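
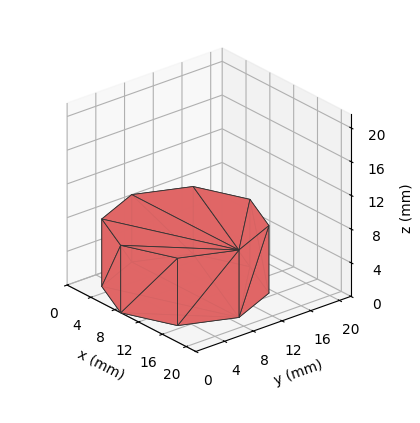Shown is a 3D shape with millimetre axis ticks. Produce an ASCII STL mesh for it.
Reading the render: the shape is a regular 8-sided prism (a cylinder approximated with 8 flat sides), circumscribed radius ≈ 9 mm, height ≈ 8 mm (dimensions read to the nearest mm from the axis ticks). For the STL, each face is triangulated and given an outward normal.

solid part
  facet normal 0.0000 0.0000 -1.0000
    outer loop
      vertex 9.00 18.00 0.00
      vertex 15.36 15.36 0.00
      vertex 18.00 9.00 0.00
    endloop
  endfacet
  facet normal 0.0000 0.0000 -1.0000
    outer loop
      vertex 2.64 15.36 0.00
      vertex 9.00 18.00 0.00
      vertex 18.00 9.00 0.00
    endloop
  endfacet
  facet normal 0.0000 0.0000 -1.0000
    outer loop
      vertex 0.00 9.00 0.00
      vertex 2.64 15.36 0.00
      vertex 18.00 9.00 0.00
    endloop
  endfacet
  facet normal 0.0000 0.0000 -1.0000
    outer loop
      vertex 2.64 2.64 0.00
      vertex 0.00 9.00 0.00
      vertex 18.00 9.00 0.00
    endloop
  endfacet
  facet normal 0.0000 0.0000 -1.0000
    outer loop
      vertex 9.00 0.00 0.00
      vertex 2.64 2.64 0.00
      vertex 18.00 9.00 0.00
    endloop
  endfacet
  facet normal 0.0000 0.0000 -1.0000
    outer loop
      vertex 15.36 2.64 0.00
      vertex 9.00 0.00 0.00
      vertex 18.00 9.00 0.00
    endloop
  endfacet
  facet normal 0.0000 0.0000 1.0000
    outer loop
      vertex 18.00 9.00 8.00
      vertex 15.36 15.36 8.00
      vertex 9.00 18.00 8.00
    endloop
  endfacet
  facet normal 0.0000 0.0000 1.0000
    outer loop
      vertex 18.00 9.00 8.00
      vertex 9.00 18.00 8.00
      vertex 2.64 15.36 8.00
    endloop
  endfacet
  facet normal 0.0000 0.0000 1.0000
    outer loop
      vertex 18.00 9.00 8.00
      vertex 2.64 15.36 8.00
      vertex 0.00 9.00 8.00
    endloop
  endfacet
  facet normal 0.0000 0.0000 1.0000
    outer loop
      vertex 18.00 9.00 8.00
      vertex 0.00 9.00 8.00
      vertex 2.64 2.64 8.00
    endloop
  endfacet
  facet normal 0.0000 0.0000 1.0000
    outer loop
      vertex 18.00 9.00 8.00
      vertex 2.64 2.64 8.00
      vertex 9.00 0.00 8.00
    endloop
  endfacet
  facet normal 0.0000 0.0000 1.0000
    outer loop
      vertex 18.00 9.00 8.00
      vertex 9.00 0.00 8.00
      vertex 15.36 2.64 8.00
    endloop
  endfacet
  facet normal 0.9236 0.3834 0.0000
    outer loop
      vertex 18.00 9.00 0.00
      vertex 15.36 15.36 0.00
      vertex 15.36 15.36 8.00
    endloop
  endfacet
  facet normal 0.9236 0.3834 0.0000
    outer loop
      vertex 18.00 9.00 0.00
      vertex 15.36 15.36 8.00
      vertex 18.00 9.00 8.00
    endloop
  endfacet
  facet normal 0.3834 0.9236 0.0000
    outer loop
      vertex 15.36 15.36 0.00
      vertex 9.00 18.00 0.00
      vertex 9.00 18.00 8.00
    endloop
  endfacet
  facet normal 0.3834 0.9236 0.0000
    outer loop
      vertex 15.36 15.36 0.00
      vertex 9.00 18.00 8.00
      vertex 15.36 15.36 8.00
    endloop
  endfacet
  facet normal -0.3834 0.9236 0.0000
    outer loop
      vertex 9.00 18.00 0.00
      vertex 2.64 15.36 0.00
      vertex 2.64 15.36 8.00
    endloop
  endfacet
  facet normal -0.3834 0.9236 0.0000
    outer loop
      vertex 9.00 18.00 0.00
      vertex 2.64 15.36 8.00
      vertex 9.00 18.00 8.00
    endloop
  endfacet
  facet normal -0.9236 0.3834 0.0000
    outer loop
      vertex 2.64 15.36 0.00
      vertex 0.00 9.00 0.00
      vertex 0.00 9.00 8.00
    endloop
  endfacet
  facet normal -0.9236 0.3834 0.0000
    outer loop
      vertex 2.64 15.36 0.00
      vertex 0.00 9.00 8.00
      vertex 2.64 15.36 8.00
    endloop
  endfacet
  facet normal -0.9236 -0.3834 0.0000
    outer loop
      vertex 0.00 9.00 0.00
      vertex 2.64 2.64 0.00
      vertex 2.64 2.64 8.00
    endloop
  endfacet
  facet normal -0.9236 -0.3834 0.0000
    outer loop
      vertex 0.00 9.00 0.00
      vertex 2.64 2.64 8.00
      vertex 0.00 9.00 8.00
    endloop
  endfacet
  facet normal -0.3834 -0.9236 0.0000
    outer loop
      vertex 2.64 2.64 0.00
      vertex 9.00 0.00 0.00
      vertex 9.00 0.00 8.00
    endloop
  endfacet
  facet normal -0.3834 -0.9236 0.0000
    outer loop
      vertex 2.64 2.64 0.00
      vertex 9.00 0.00 8.00
      vertex 2.64 2.64 8.00
    endloop
  endfacet
  facet normal 0.3834 -0.9236 0.0000
    outer loop
      vertex 9.00 0.00 0.00
      vertex 15.36 2.64 0.00
      vertex 15.36 2.64 8.00
    endloop
  endfacet
  facet normal 0.3834 -0.9236 0.0000
    outer loop
      vertex 9.00 0.00 0.00
      vertex 15.36 2.64 8.00
      vertex 9.00 0.00 8.00
    endloop
  endfacet
  facet normal 0.9236 -0.3834 0.0000
    outer loop
      vertex 15.36 2.64 0.00
      vertex 18.00 9.00 0.00
      vertex 18.00 9.00 8.00
    endloop
  endfacet
  facet normal 0.9236 -0.3834 0.0000
    outer loop
      vertex 15.36 2.64 0.00
      vertex 18.00 9.00 8.00
      vertex 15.36 2.64 8.00
    endloop
  endfacet
endsolid part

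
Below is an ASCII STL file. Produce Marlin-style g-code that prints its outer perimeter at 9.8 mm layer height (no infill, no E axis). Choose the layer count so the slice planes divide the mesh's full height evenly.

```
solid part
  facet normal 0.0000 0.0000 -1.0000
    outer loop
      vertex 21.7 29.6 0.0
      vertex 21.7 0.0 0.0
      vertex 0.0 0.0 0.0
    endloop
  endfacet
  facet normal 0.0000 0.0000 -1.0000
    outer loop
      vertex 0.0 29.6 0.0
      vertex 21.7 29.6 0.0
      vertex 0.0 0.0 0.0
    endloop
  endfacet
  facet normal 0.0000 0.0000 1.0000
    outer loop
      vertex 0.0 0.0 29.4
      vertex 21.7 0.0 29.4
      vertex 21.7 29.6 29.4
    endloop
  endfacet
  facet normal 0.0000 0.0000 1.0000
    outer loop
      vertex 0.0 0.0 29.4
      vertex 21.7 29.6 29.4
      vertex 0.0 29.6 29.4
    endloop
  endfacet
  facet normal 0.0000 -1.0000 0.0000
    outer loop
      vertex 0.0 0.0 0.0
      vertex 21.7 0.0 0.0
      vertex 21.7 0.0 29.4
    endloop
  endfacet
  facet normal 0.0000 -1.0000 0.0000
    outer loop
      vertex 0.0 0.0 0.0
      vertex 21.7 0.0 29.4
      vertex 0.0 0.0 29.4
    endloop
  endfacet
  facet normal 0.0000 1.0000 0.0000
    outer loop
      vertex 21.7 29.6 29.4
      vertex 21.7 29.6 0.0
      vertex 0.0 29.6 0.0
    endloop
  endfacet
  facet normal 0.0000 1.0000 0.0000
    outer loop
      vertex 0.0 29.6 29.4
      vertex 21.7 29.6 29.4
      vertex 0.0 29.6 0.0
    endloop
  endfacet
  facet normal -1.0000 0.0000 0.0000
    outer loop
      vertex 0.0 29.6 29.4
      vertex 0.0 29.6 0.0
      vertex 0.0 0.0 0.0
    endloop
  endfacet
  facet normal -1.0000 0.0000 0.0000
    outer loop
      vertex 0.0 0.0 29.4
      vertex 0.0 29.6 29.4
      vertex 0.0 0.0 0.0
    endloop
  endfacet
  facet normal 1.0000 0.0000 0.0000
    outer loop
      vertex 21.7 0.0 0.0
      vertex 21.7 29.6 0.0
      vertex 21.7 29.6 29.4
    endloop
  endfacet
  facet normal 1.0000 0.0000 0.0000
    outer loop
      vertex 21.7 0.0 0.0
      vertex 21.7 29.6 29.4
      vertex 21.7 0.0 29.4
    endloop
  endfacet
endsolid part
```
; perimeter-only toolpath
G21 ; units = mm
G90 ; absolute positioning
G28 ; home
; layer 1
G0 Z9.8
G0 X0.0 Y0.0
G1 X21.7 Y0.0
G1 X21.7 Y29.6
G1 X0.0 Y29.6
G1 X0.0 Y0.0
; layer 2
G0 Z19.6
G0 X0.0 Y0.0
G1 X21.7 Y0.0
G1 X21.7 Y29.6
G1 X0.0 Y29.6
G1 X0.0 Y0.0
; layer 3
G0 Z29.4
G0 X0.0 Y0.0
G1 X21.7 Y0.0
G1 X21.7 Y29.6
G1 X0.0 Y29.6
G1 X0.0 Y0.0
M2 ; end

The solid is a rectangular box, roughly 21.7 × 29.6 mm footprint and 29.4 mm tall. Slicing at Δz = 9.8 mm — 3 equal slices spanning the solid's height, so layer i sits at z = i·h/3 — gives 3 non-empty perimeters. Each is a 4-segment closed polygon; G0 lifts to the layer z and rapids to the start vertex, then G1 traces the edges.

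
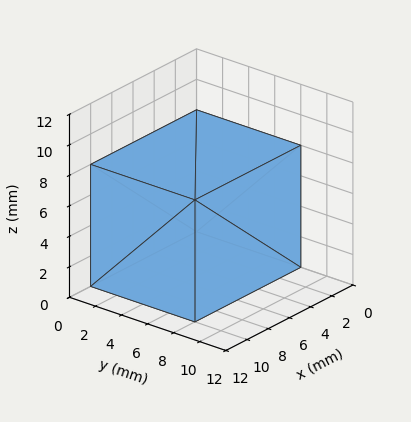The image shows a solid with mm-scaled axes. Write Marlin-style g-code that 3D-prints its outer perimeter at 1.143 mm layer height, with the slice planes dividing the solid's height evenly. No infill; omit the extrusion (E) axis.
Reading the render: the shape is a rectangular box, roughly 10 × 8 mm footprint and 8 mm tall (dimensions read to the nearest mm from the axis ticks). For the g-code, the solid's height is divided into equal slices at the stated Δz and each level perimeter traced with G1 moves after a G0 lift.

; perimeter-only toolpath
G21 ; units = mm
G90 ; absolute positioning
G28 ; home
; layer 1
G0 Z1.143
G0 X0.000 Y0.000
G1 X10.000 Y0.000
G1 X10.000 Y8.000
G1 X0.000 Y8.000
G1 X0.000 Y0.000
; layer 2
G0 Z2.286
G0 X0.000 Y0.000
G1 X10.000 Y0.000
G1 X10.000 Y8.000
G1 X0.000 Y8.000
G1 X0.000 Y0.000
; layer 3
G0 Z3.429
G0 X0.000 Y0.000
G1 X10.000 Y0.000
G1 X10.000 Y8.000
G1 X0.000 Y8.000
G1 X0.000 Y0.000
; layer 4
G0 Z4.571
G0 X0.000 Y0.000
G1 X10.000 Y0.000
G1 X10.000 Y8.000
G1 X0.000 Y8.000
G1 X0.000 Y0.000
; layer 5
G0 Z5.714
G0 X0.000 Y0.000
G1 X10.000 Y0.000
G1 X10.000 Y8.000
G1 X0.000 Y8.000
G1 X0.000 Y0.000
; layer 6
G0 Z6.857
G0 X0.000 Y0.000
G1 X10.000 Y0.000
G1 X10.000 Y8.000
G1 X0.000 Y8.000
G1 X0.000 Y0.000
; layer 7
G0 Z8.000
G0 X0.000 Y0.000
G1 X10.000 Y0.000
G1 X10.000 Y8.000
G1 X0.000 Y8.000
G1 X0.000 Y0.000
M2 ; end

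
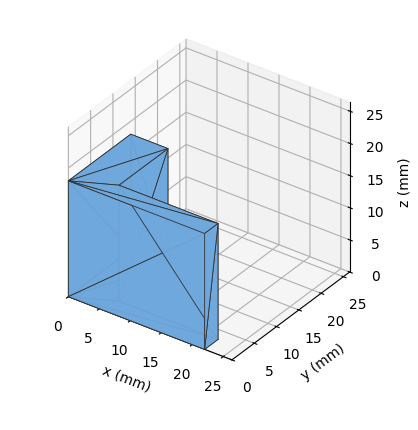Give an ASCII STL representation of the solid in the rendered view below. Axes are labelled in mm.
Reading the render: the shape is an L-shaped prism: outer 22 × 14 mm, arm thicknesses ≈ 3 mm (horizontal) and 6 mm (vertical), extruded 18 mm in z (dimensions read to the nearest mm from the axis ticks). For the STL, each face is triangulated and given an outward normal.

solid part
  facet normal 0.0000 0.0000 -1.0000
    outer loop
      vertex 22.000 3.000 0.000
      vertex 22.000 0.000 0.000
      vertex 0.000 0.000 0.000
    endloop
  endfacet
  facet normal 0.0000 0.0000 -1.0000
    outer loop
      vertex 6.000 3.000 0.000
      vertex 22.000 3.000 0.000
      vertex 0.000 0.000 0.000
    endloop
  endfacet
  facet normal 0.0000 0.0000 -1.0000
    outer loop
      vertex 6.000 14.000 0.000
      vertex 6.000 3.000 0.000
      vertex 0.000 0.000 0.000
    endloop
  endfacet
  facet normal 0.0000 0.0000 -1.0000
    outer loop
      vertex 0.000 14.000 0.000
      vertex 6.000 14.000 0.000
      vertex 0.000 0.000 0.000
    endloop
  endfacet
  facet normal 0.0000 0.0000 1.0000
    outer loop
      vertex 0.000 0.000 18.000
      vertex 22.000 0.000 18.000
      vertex 22.000 3.000 18.000
    endloop
  endfacet
  facet normal 0.0000 0.0000 1.0000
    outer loop
      vertex 0.000 0.000 18.000
      vertex 22.000 3.000 18.000
      vertex 6.000 3.000 18.000
    endloop
  endfacet
  facet normal 0.0000 0.0000 1.0000
    outer loop
      vertex 0.000 0.000 18.000
      vertex 6.000 3.000 18.000
      vertex 6.000 14.000 18.000
    endloop
  endfacet
  facet normal 0.0000 0.0000 1.0000
    outer loop
      vertex 0.000 0.000 18.000
      vertex 6.000 14.000 18.000
      vertex 0.000 14.000 18.000
    endloop
  endfacet
  facet normal 0.0000 -1.0000 0.0000
    outer loop
      vertex 0.000 0.000 0.000
      vertex 22.000 0.000 0.000
      vertex 22.000 0.000 18.000
    endloop
  endfacet
  facet normal 0.0000 -1.0000 0.0000
    outer loop
      vertex 0.000 0.000 0.000
      vertex 22.000 0.000 18.000
      vertex 0.000 0.000 18.000
    endloop
  endfacet
  facet normal 1.0000 0.0000 0.0000
    outer loop
      vertex 22.000 0.000 0.000
      vertex 22.000 3.000 0.000
      vertex 22.000 3.000 18.000
    endloop
  endfacet
  facet normal 1.0000 0.0000 0.0000
    outer loop
      vertex 22.000 0.000 0.000
      vertex 22.000 3.000 18.000
      vertex 22.000 0.000 18.000
    endloop
  endfacet
  facet normal 0.0000 1.0000 0.0000
    outer loop
      vertex 22.000 3.000 0.000
      vertex 6.000 3.000 0.000
      vertex 6.000 3.000 18.000
    endloop
  endfacet
  facet normal 0.0000 1.0000 0.0000
    outer loop
      vertex 22.000 3.000 0.000
      vertex 6.000 3.000 18.000
      vertex 22.000 3.000 18.000
    endloop
  endfacet
  facet normal 1.0000 0.0000 0.0000
    outer loop
      vertex 6.000 3.000 0.000
      vertex 6.000 14.000 0.000
      vertex 6.000 14.000 18.000
    endloop
  endfacet
  facet normal 1.0000 0.0000 0.0000
    outer loop
      vertex 6.000 3.000 0.000
      vertex 6.000 14.000 18.000
      vertex 6.000 3.000 18.000
    endloop
  endfacet
  facet normal 0.0000 1.0000 0.0000
    outer loop
      vertex 6.000 14.000 0.000
      vertex 0.000 14.000 0.000
      vertex 0.000 14.000 18.000
    endloop
  endfacet
  facet normal 0.0000 1.0000 0.0000
    outer loop
      vertex 6.000 14.000 0.000
      vertex 0.000 14.000 18.000
      vertex 6.000 14.000 18.000
    endloop
  endfacet
  facet normal -1.0000 0.0000 0.0000
    outer loop
      vertex 0.000 14.000 0.000
      vertex 0.000 0.000 0.000
      vertex 0.000 0.000 18.000
    endloop
  endfacet
  facet normal -1.0000 0.0000 0.0000
    outer loop
      vertex 0.000 14.000 0.000
      vertex 0.000 0.000 18.000
      vertex 0.000 14.000 18.000
    endloop
  endfacet
endsolid part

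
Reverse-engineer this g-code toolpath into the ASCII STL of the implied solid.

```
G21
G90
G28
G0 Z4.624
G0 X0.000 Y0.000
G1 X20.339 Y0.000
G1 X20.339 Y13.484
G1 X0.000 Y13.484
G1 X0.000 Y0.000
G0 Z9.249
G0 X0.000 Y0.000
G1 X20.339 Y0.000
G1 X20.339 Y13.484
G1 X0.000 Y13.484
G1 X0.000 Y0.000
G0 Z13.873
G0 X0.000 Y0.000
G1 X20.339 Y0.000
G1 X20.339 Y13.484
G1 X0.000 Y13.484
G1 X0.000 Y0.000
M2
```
solid part
  facet normal 0.0000 0.0000 -1.0000
    outer loop
      vertex 20.339 13.484 0.000
      vertex 20.339 0.000 0.000
      vertex 0.000 0.000 0.000
    endloop
  endfacet
  facet normal 0.0000 0.0000 -1.0000
    outer loop
      vertex 0.000 13.484 0.000
      vertex 20.339 13.484 0.000
      vertex 0.000 0.000 0.000
    endloop
  endfacet
  facet normal 0.0000 0.0000 1.0000
    outer loop
      vertex 0.000 0.000 13.873
      vertex 20.339 0.000 13.873
      vertex 20.339 13.484 13.873
    endloop
  endfacet
  facet normal 0.0000 0.0000 1.0000
    outer loop
      vertex 0.000 0.000 13.873
      vertex 20.339 13.484 13.873
      vertex 0.000 13.484 13.873
    endloop
  endfacet
  facet normal 0.0000 -1.0000 0.0000
    outer loop
      vertex 0.000 0.000 0.000
      vertex 20.339 0.000 0.000
      vertex 20.339 0.000 13.873
    endloop
  endfacet
  facet normal 0.0000 -1.0000 0.0000
    outer loop
      vertex 0.000 0.000 0.000
      vertex 20.339 0.000 13.873
      vertex 0.000 0.000 13.873
    endloop
  endfacet
  facet normal 0.0000 1.0000 0.0000
    outer loop
      vertex 20.339 13.484 13.873
      vertex 20.339 13.484 0.000
      vertex 0.000 13.484 0.000
    endloop
  endfacet
  facet normal 0.0000 1.0000 0.0000
    outer loop
      vertex 0.000 13.484 13.873
      vertex 20.339 13.484 13.873
      vertex 0.000 13.484 0.000
    endloop
  endfacet
  facet normal -1.0000 0.0000 0.0000
    outer loop
      vertex 0.000 13.484 13.873
      vertex 0.000 13.484 0.000
      vertex 0.000 0.000 0.000
    endloop
  endfacet
  facet normal -1.0000 0.0000 0.0000
    outer loop
      vertex 0.000 0.000 13.873
      vertex 0.000 13.484 13.873
      vertex 0.000 0.000 0.000
    endloop
  endfacet
  facet normal 1.0000 0.0000 0.0000
    outer loop
      vertex 20.339 0.000 0.000
      vertex 20.339 13.484 0.000
      vertex 20.339 13.484 13.873
    endloop
  endfacet
  facet normal 1.0000 0.0000 0.0000
    outer loop
      vertex 20.339 0.000 0.000
      vertex 20.339 13.484 13.873
      vertex 20.339 0.000 13.873
    endloop
  endfacet
endsolid part

The G0 Z moves step by Δz≈4.624 mm. Every layer's G1 loop is the same polygon, so the solid is a straight extrusion of it from z=0 to z≈13.9. Closing with flat bottom and top caps and triangulating gives 12 facets — a rectangular box, roughly 20.3 × 13.5 mm footprint and 13.9 mm tall.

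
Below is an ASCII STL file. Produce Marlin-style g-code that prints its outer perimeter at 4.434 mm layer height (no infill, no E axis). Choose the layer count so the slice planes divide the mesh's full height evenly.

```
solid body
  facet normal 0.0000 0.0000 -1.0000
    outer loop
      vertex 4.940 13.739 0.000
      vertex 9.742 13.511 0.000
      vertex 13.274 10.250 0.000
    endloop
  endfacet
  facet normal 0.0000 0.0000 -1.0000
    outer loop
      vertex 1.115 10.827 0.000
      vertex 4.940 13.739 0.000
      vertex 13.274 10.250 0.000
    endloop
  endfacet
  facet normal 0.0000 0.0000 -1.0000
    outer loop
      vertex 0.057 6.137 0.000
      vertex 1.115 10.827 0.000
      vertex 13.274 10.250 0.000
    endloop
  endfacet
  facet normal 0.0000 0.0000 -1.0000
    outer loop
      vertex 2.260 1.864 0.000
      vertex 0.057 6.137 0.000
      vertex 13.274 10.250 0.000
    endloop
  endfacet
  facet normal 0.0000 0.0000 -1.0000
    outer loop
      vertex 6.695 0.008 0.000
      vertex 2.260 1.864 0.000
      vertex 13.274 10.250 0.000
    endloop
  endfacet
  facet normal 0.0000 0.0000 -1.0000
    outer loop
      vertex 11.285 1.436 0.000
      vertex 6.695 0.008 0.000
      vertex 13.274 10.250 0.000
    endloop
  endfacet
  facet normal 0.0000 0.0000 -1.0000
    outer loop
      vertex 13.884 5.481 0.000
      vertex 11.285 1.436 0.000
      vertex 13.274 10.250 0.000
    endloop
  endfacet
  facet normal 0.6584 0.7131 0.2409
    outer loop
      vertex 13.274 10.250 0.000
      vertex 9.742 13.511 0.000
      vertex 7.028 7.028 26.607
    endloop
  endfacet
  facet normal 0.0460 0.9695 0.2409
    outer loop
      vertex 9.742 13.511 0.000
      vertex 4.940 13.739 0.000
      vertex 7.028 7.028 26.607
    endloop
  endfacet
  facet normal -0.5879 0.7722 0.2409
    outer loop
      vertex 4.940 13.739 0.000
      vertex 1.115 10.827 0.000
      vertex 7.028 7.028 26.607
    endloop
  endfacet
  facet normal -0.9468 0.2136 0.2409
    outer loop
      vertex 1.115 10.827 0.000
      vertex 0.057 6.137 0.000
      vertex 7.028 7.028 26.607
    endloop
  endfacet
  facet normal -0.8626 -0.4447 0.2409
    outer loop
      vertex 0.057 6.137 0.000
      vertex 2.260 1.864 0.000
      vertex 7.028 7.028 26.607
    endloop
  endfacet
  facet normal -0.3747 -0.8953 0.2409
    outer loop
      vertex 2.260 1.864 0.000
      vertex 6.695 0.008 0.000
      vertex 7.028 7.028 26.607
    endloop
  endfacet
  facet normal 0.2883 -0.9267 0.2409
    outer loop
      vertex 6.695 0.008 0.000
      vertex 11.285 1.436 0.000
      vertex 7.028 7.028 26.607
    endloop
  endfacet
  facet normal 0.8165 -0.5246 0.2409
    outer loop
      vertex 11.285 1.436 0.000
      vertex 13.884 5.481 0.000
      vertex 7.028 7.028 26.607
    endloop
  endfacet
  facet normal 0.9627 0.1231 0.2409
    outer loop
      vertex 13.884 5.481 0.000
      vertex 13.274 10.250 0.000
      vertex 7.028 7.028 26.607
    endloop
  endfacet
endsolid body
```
; perimeter-only toolpath
G21 ; units = mm
G90 ; absolute positioning
G28 ; home
; layer 1
G0 Z4.434
G0 X12.233 Y9.713
G1 X9.290 Y12.431
G1 X5.288 Y12.621
G1 X2.100 Y10.194
G1 X1.219 Y6.285
G1 X3.055 Y2.725
G1 X6.751 Y1.178
G1 X10.575 Y2.368
G1 X12.741 Y5.739
G1 X12.233 Y9.713
; layer 2
G0 Z8.869
G0 X11.192 Y9.176
G1 X8.837 Y11.350
G1 X5.636 Y11.502
G1 X3.086 Y9.561
G1 X2.381 Y6.434
G1 X3.849 Y3.585
G1 X6.806 Y2.348
G1 X9.866 Y3.300
G1 X11.599 Y5.997
G1 X11.192 Y9.176
; layer 3
G0 Z13.303
G0 X10.151 Y8.639
G1 X8.385 Y10.269
G1 X5.984 Y10.383
G1 X4.071 Y8.928
G1 X3.542 Y6.582
G1 X4.644 Y4.446
G1 X6.861 Y3.518
G1 X9.156 Y4.232
G1 X10.456 Y6.255
G1 X10.151 Y8.639
; layer 4
G0 Z17.738
G0 X9.110 Y8.102
G1 X7.933 Y9.189
G1 X6.332 Y9.265
G1 X5.057 Y8.294
G1 X4.704 Y6.731
G1 X5.439 Y5.307
G1 X6.917 Y4.688
G1 X8.447 Y5.164
G1 X9.313 Y6.512
G1 X9.110 Y8.102
; layer 5
G0 Z22.172
G0 X8.069 Y7.565
G1 X7.480 Y8.108
G1 X6.680 Y8.146
G1 X6.042 Y7.661
G1 X5.866 Y6.879
G1 X6.233 Y6.167
G1 X6.973 Y5.858
G1 X7.737 Y6.096
G1 X8.171 Y6.770
G1 X8.069 Y7.565
M2 ; end

The solid is a regular 9-sided pyramid, base circumscribed radius ≈ 7.03 mm, apex at z ≈ 26.6 mm. Slicing at Δz = 4.434 mm — 6 equal slices spanning the solid's height, so layer i sits at z = i·h/6 — gives 5 non-empty perimeters. Each is a 9-segment closed polygon; G0 lifts to the layer z and rapids to the start vertex, then G1 traces the edges. The cross-section shrinks linearly with z (the slice at the apex is degenerate and omitted).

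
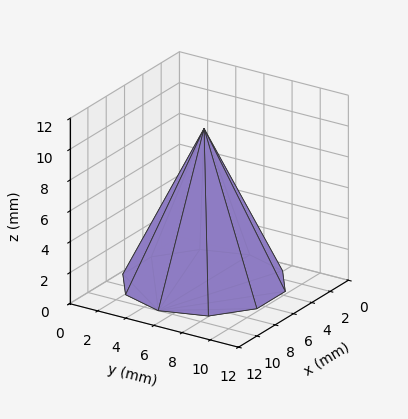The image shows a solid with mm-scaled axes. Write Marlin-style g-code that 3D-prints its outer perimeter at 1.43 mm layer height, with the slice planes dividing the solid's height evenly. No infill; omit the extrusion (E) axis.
Reading the render: the shape is a regular 10-sided pyramid, base circumscribed radius ≈ 5 mm, apex at z ≈ 10 mm (dimensions read to the nearest mm from the axis ticks). For the g-code, the solid's height is divided into equal slices at the stated Δz and each level perimeter traced with G1 moves after a G0 lift.

; perimeter-only toolpath
G21 ; units = mm
G90 ; absolute positioning
G28 ; home
; layer 1
G0 Z1.43
G0 X9.29 Y5.00
G1 X8.47 Y7.52
G1 X6.33 Y9.08
G1 X3.67 Y9.08
G1 X1.53 Y7.52
G1 X0.71 Y5.00
G1 X1.53 Y2.48
G1 X3.67 Y0.92
G1 X6.33 Y0.92
G1 X8.47 Y2.48
G1 X9.29 Y5.00
; layer 2
G0 Z2.86
G0 X8.57 Y5.00
G1 X7.89 Y7.10
G1 X6.11 Y8.40
G1 X3.89 Y8.40
G1 X2.11 Y7.10
G1 X1.43 Y5.00
G1 X2.11 Y2.90
G1 X3.89 Y1.60
G1 X6.11 Y1.60
G1 X7.89 Y2.90
G1 X8.57 Y5.00
; layer 3
G0 Z4.29
G0 X7.86 Y5.00
G1 X7.31 Y6.68
G1 X5.89 Y7.72
G1 X4.11 Y7.72
G1 X2.69 Y6.68
G1 X2.14 Y5.00
G1 X2.69 Y3.32
G1 X4.11 Y2.28
G1 X5.89 Y2.28
G1 X7.31 Y3.32
G1 X7.86 Y5.00
; layer 4
G0 Z5.71
G0 X7.14 Y5.00
G1 X6.74 Y6.26
G1 X5.66 Y7.04
G1 X4.34 Y7.04
G1 X3.26 Y6.26
G1 X2.86 Y5.00
G1 X3.26 Y3.74
G1 X4.34 Y2.96
G1 X5.66 Y2.96
G1 X6.74 Y3.74
G1 X7.14 Y5.00
; layer 5
G0 Z7.14
G0 X6.43 Y5.00
G1 X6.16 Y5.84
G1 X5.44 Y6.36
G1 X4.56 Y6.36
G1 X3.84 Y5.84
G1 X3.57 Y5.00
G1 X3.84 Y4.16
G1 X4.56 Y3.64
G1 X5.44 Y3.64
G1 X6.16 Y4.16
G1 X6.43 Y5.00
; layer 6
G0 Z8.57
G0 X5.71 Y5.00
G1 X5.58 Y5.42
G1 X5.22 Y5.68
G1 X4.78 Y5.68
G1 X4.42 Y5.42
G1 X4.29 Y5.00
G1 X4.42 Y4.58
G1 X4.78 Y4.32
G1 X5.22 Y4.32
G1 X5.58 Y4.58
G1 X5.71 Y5.00
M2 ; end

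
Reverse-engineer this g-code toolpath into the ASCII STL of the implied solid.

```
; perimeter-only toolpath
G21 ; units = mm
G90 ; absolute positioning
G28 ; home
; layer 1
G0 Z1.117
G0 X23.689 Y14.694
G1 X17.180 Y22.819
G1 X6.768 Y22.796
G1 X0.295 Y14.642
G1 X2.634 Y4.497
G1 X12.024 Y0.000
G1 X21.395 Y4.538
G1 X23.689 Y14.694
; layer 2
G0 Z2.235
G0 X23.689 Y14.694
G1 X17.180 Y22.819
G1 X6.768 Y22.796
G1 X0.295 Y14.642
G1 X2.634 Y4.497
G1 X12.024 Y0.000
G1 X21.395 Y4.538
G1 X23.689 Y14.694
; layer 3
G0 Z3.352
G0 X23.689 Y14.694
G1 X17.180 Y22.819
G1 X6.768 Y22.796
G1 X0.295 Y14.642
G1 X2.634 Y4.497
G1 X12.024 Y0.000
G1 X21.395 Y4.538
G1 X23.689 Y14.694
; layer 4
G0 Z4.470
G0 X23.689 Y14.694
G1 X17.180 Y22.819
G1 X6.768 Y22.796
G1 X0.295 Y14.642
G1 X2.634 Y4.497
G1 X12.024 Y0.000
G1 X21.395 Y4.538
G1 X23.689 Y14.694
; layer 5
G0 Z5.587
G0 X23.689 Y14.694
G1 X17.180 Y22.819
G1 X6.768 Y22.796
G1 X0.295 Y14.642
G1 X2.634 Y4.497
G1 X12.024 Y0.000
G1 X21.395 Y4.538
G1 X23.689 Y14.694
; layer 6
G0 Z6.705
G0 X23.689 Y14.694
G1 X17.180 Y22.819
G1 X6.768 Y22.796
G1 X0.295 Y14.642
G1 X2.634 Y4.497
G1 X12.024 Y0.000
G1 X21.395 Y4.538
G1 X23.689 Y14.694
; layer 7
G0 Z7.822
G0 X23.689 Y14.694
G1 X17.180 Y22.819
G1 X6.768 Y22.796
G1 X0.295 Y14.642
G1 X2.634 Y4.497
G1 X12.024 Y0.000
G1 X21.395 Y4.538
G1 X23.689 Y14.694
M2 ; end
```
solid part
  facet normal 0.0000 0.0000 -1.0000
    outer loop
      vertex 6.768 22.796 0.000
      vertex 17.180 22.819 0.000
      vertex 23.689 14.694 0.000
    endloop
  endfacet
  facet normal 0.0000 0.0000 -1.0000
    outer loop
      vertex 0.295 14.642 0.000
      vertex 6.768 22.796 0.000
      vertex 23.689 14.694 0.000
    endloop
  endfacet
  facet normal 0.0000 0.0000 -1.0000
    outer loop
      vertex 2.634 4.497 0.000
      vertex 0.295 14.642 0.000
      vertex 23.689 14.694 0.000
    endloop
  endfacet
  facet normal 0.0000 0.0000 -1.0000
    outer loop
      vertex 12.024 0.000 0.000
      vertex 2.634 4.497 0.000
      vertex 23.689 14.694 0.000
    endloop
  endfacet
  facet normal 0.0000 0.0000 -1.0000
    outer loop
      vertex 21.395 4.538 0.000
      vertex 12.024 0.000 0.000
      vertex 23.689 14.694 0.000
    endloop
  endfacet
  facet normal 0.0000 0.0000 1.0000
    outer loop
      vertex 23.689 14.694 7.822
      vertex 17.180 22.819 7.822
      vertex 6.768 22.796 7.822
    endloop
  endfacet
  facet normal 0.0000 0.0000 1.0000
    outer loop
      vertex 23.689 14.694 7.822
      vertex 6.768 22.796 7.822
      vertex 0.295 14.642 7.822
    endloop
  endfacet
  facet normal 0.0000 0.0000 1.0000
    outer loop
      vertex 23.689 14.694 7.822
      vertex 0.295 14.642 7.822
      vertex 2.634 4.497 7.822
    endloop
  endfacet
  facet normal 0.0000 0.0000 1.0000
    outer loop
      vertex 23.689 14.694 7.822
      vertex 2.634 4.497 7.822
      vertex 12.024 0.000 7.822
    endloop
  endfacet
  facet normal 0.0000 0.0000 1.0000
    outer loop
      vertex 23.689 14.694 7.822
      vertex 12.024 0.000 7.822
      vertex 21.395 4.538 7.822
    endloop
  endfacet
  facet normal 0.7804 0.6252 0.0000
    outer loop
      vertex 23.689 14.694 0.000
      vertex 17.180 22.819 0.000
      vertex 17.180 22.819 7.822
    endloop
  endfacet
  facet normal 0.7804 0.6252 0.0000
    outer loop
      vertex 23.689 14.694 0.000
      vertex 17.180 22.819 7.822
      vertex 23.689 14.694 7.822
    endloop
  endfacet
  facet normal -0.0022 1.0000 0.0000
    outer loop
      vertex 17.180 22.819 0.000
      vertex 6.768 22.796 0.000
      vertex 6.768 22.796 7.822
    endloop
  endfacet
  facet normal -0.0022 1.0000 0.0000
    outer loop
      vertex 17.180 22.819 0.000
      vertex 6.768 22.796 7.822
      vertex 17.180 22.819 7.822
    endloop
  endfacet
  facet normal -0.7832 0.6218 0.0000
    outer loop
      vertex 6.768 22.796 0.000
      vertex 0.295 14.642 0.000
      vertex 0.295 14.642 7.822
    endloop
  endfacet
  facet normal -0.7832 0.6218 0.0000
    outer loop
      vertex 6.768 22.796 0.000
      vertex 0.295 14.642 7.822
      vertex 6.768 22.796 7.822
    endloop
  endfacet
  facet normal -0.9744 -0.2247 0.0000
    outer loop
      vertex 0.295 14.642 0.000
      vertex 2.634 4.497 0.000
      vertex 2.634 4.497 7.822
    endloop
  endfacet
  facet normal -0.9744 -0.2247 0.0000
    outer loop
      vertex 0.295 14.642 0.000
      vertex 2.634 4.497 7.822
      vertex 0.295 14.642 7.822
    endloop
  endfacet
  facet normal -0.4319 -0.9019 0.0000
    outer loop
      vertex 2.634 4.497 0.000
      vertex 12.024 0.000 0.000
      vertex 12.024 0.000 7.822
    endloop
  endfacet
  facet normal -0.4319 -0.9019 0.0000
    outer loop
      vertex 2.634 4.497 0.000
      vertex 12.024 0.000 7.822
      vertex 2.634 4.497 7.822
    endloop
  endfacet
  facet normal 0.4358 -0.9000 0.0000
    outer loop
      vertex 12.024 0.000 0.000
      vertex 21.395 4.538 0.000
      vertex 21.395 4.538 7.822
    endloop
  endfacet
  facet normal 0.4358 -0.9000 0.0000
    outer loop
      vertex 12.024 0.000 0.000
      vertex 21.395 4.538 7.822
      vertex 12.024 0.000 7.822
    endloop
  endfacet
  facet normal 0.9754 -0.2203 0.0000
    outer loop
      vertex 21.395 4.538 0.000
      vertex 23.689 14.694 0.000
      vertex 23.689 14.694 7.822
    endloop
  endfacet
  facet normal 0.9754 -0.2203 0.0000
    outer loop
      vertex 21.395 4.538 0.000
      vertex 23.689 14.694 7.822
      vertex 21.395 4.538 7.822
    endloop
  endfacet
endsolid part

The G0 Z moves step by Δz≈1.117 mm. Every layer's G1 loop is the same polygon, so the solid is a straight extrusion of it from z=0 to z≈7.82. Closing with flat bottom and top caps and triangulating gives 24 facets — a regular 7-sided prism (a cylinder approximated with 7 flat sides), circumscribed radius ≈ 12 mm, height ≈ 7.82 mm.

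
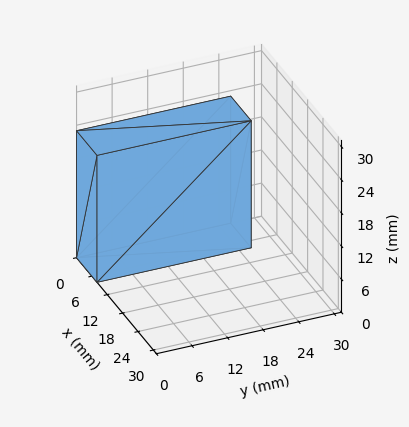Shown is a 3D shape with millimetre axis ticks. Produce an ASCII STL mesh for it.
Reading the render: the shape is a rectangular box, roughly 8 × 26 mm footprint and 23 mm tall (dimensions read to the nearest mm from the axis ticks). For the STL, each face is triangulated and given an outward normal.

solid part
  facet normal 0.0000 0.0000 -1.0000
    outer loop
      vertex 8.000 26.000 0.000
      vertex 8.000 0.000 0.000
      vertex 0.000 0.000 0.000
    endloop
  endfacet
  facet normal 0.0000 0.0000 -1.0000
    outer loop
      vertex 0.000 26.000 0.000
      vertex 8.000 26.000 0.000
      vertex 0.000 0.000 0.000
    endloop
  endfacet
  facet normal 0.0000 0.0000 1.0000
    outer loop
      vertex 0.000 0.000 23.000
      vertex 8.000 0.000 23.000
      vertex 8.000 26.000 23.000
    endloop
  endfacet
  facet normal 0.0000 0.0000 1.0000
    outer loop
      vertex 0.000 0.000 23.000
      vertex 8.000 26.000 23.000
      vertex 0.000 26.000 23.000
    endloop
  endfacet
  facet normal 0.0000 -1.0000 0.0000
    outer loop
      vertex 0.000 0.000 0.000
      vertex 8.000 0.000 0.000
      vertex 8.000 0.000 23.000
    endloop
  endfacet
  facet normal 0.0000 -1.0000 0.0000
    outer loop
      vertex 0.000 0.000 0.000
      vertex 8.000 0.000 23.000
      vertex 0.000 0.000 23.000
    endloop
  endfacet
  facet normal 0.0000 1.0000 0.0000
    outer loop
      vertex 8.000 26.000 23.000
      vertex 8.000 26.000 0.000
      vertex 0.000 26.000 0.000
    endloop
  endfacet
  facet normal 0.0000 1.0000 0.0000
    outer loop
      vertex 0.000 26.000 23.000
      vertex 8.000 26.000 23.000
      vertex 0.000 26.000 0.000
    endloop
  endfacet
  facet normal -1.0000 0.0000 0.0000
    outer loop
      vertex 0.000 26.000 23.000
      vertex 0.000 26.000 0.000
      vertex 0.000 0.000 0.000
    endloop
  endfacet
  facet normal -1.0000 0.0000 0.0000
    outer loop
      vertex 0.000 0.000 23.000
      vertex 0.000 26.000 23.000
      vertex 0.000 0.000 0.000
    endloop
  endfacet
  facet normal 1.0000 0.0000 0.0000
    outer loop
      vertex 8.000 0.000 0.000
      vertex 8.000 26.000 0.000
      vertex 8.000 26.000 23.000
    endloop
  endfacet
  facet normal 1.0000 0.0000 0.0000
    outer loop
      vertex 8.000 0.000 0.000
      vertex 8.000 26.000 23.000
      vertex 8.000 0.000 23.000
    endloop
  endfacet
endsolid part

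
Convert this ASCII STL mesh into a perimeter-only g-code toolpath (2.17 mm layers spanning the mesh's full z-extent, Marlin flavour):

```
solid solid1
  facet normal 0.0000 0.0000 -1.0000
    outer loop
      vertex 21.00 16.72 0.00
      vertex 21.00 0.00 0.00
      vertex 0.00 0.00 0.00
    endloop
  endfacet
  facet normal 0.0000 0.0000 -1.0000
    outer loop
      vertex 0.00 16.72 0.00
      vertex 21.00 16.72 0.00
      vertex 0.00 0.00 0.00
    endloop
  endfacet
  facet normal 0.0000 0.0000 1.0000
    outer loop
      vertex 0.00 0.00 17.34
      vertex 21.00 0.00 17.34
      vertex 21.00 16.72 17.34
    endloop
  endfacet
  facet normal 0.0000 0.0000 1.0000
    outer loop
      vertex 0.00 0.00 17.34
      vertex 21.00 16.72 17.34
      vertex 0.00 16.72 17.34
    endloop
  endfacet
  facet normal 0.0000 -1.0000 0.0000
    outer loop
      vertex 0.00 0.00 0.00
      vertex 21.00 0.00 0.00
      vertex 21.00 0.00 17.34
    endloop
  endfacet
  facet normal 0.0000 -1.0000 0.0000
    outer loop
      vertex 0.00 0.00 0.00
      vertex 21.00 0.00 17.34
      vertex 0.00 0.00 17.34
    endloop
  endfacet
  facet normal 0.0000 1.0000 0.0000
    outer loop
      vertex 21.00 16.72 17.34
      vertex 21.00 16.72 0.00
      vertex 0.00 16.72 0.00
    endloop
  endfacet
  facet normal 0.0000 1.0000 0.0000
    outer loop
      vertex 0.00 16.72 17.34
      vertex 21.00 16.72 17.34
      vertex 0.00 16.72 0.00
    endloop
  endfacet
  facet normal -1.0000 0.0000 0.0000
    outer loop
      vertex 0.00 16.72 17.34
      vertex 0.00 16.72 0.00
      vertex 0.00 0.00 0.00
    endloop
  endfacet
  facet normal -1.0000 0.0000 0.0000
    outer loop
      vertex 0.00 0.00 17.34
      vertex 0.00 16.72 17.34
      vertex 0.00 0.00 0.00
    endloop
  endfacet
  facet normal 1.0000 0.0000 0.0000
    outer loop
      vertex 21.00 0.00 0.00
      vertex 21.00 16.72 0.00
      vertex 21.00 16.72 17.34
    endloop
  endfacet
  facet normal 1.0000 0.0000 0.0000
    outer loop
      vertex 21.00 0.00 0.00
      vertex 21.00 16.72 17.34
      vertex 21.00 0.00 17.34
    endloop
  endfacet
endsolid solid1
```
; perimeter-only toolpath
G21 ; units = mm
G90 ; absolute positioning
G28 ; home
; layer 1
G0 Z2.17
G0 X0.00 Y0.00
G1 X21.00 Y0.00
G1 X21.00 Y16.72
G1 X0.00 Y16.72
G1 X0.00 Y0.00
; layer 2
G0 Z4.33
G0 X0.00 Y0.00
G1 X21.00 Y0.00
G1 X21.00 Y16.72
G1 X0.00 Y16.72
G1 X0.00 Y0.00
; layer 3
G0 Z6.50
G0 X0.00 Y0.00
G1 X21.00 Y0.00
G1 X21.00 Y16.72
G1 X0.00 Y16.72
G1 X0.00 Y0.00
; layer 4
G0 Z8.67
G0 X0.00 Y0.00
G1 X21.00 Y0.00
G1 X21.00 Y16.72
G1 X0.00 Y16.72
G1 X0.00 Y0.00
; layer 5
G0 Z10.84
G0 X0.00 Y0.00
G1 X21.00 Y0.00
G1 X21.00 Y16.72
G1 X0.00 Y16.72
G1 X0.00 Y0.00
; layer 6
G0 Z13.00
G0 X0.00 Y0.00
G1 X21.00 Y0.00
G1 X21.00 Y16.72
G1 X0.00 Y16.72
G1 X0.00 Y0.00
; layer 7
G0 Z15.17
G0 X0.00 Y0.00
G1 X21.00 Y0.00
G1 X21.00 Y16.72
G1 X0.00 Y16.72
G1 X0.00 Y0.00
; layer 8
G0 Z17.34
G0 X0.00 Y0.00
G1 X21.00 Y0.00
G1 X21.00 Y16.72
G1 X0.00 Y16.72
G1 X0.00 Y0.00
M2 ; end

The solid is a rectangular box, roughly 21 × 16.7 mm footprint and 17.3 mm tall. Slicing at Δz = 2.17 mm — 8 equal slices spanning the solid's height, so layer i sits at z = i·h/8 — gives 8 non-empty perimeters. Each is a 4-segment closed polygon; G0 lifts to the layer z and rapids to the start vertex, then G1 traces the edges.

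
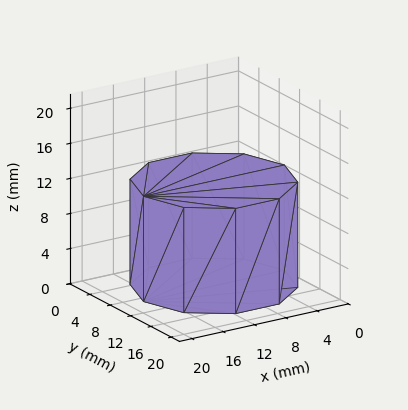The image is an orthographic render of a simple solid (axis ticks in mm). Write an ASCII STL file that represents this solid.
Reading the render: the shape is a regular 10-sided prism (a cylinder approximated with 10 flat sides), circumscribed radius ≈ 9 mm, height ≈ 12 mm (dimensions read to the nearest mm from the axis ticks). For the STL, each face is triangulated and given an outward normal.

solid part
  facet normal 0.0000 0.0000 -1.0000
    outer loop
      vertex 11.781 17.560 0.000
      vertex 16.281 14.290 0.000
      vertex 18.000 9.000 0.000
    endloop
  endfacet
  facet normal 0.0000 0.0000 -1.0000
    outer loop
      vertex 6.219 17.560 0.000
      vertex 11.781 17.560 0.000
      vertex 18.000 9.000 0.000
    endloop
  endfacet
  facet normal 0.0000 0.0000 -1.0000
    outer loop
      vertex 1.719 14.290 0.000
      vertex 6.219 17.560 0.000
      vertex 18.000 9.000 0.000
    endloop
  endfacet
  facet normal 0.0000 0.0000 -1.0000
    outer loop
      vertex 0.000 9.000 0.000
      vertex 1.719 14.290 0.000
      vertex 18.000 9.000 0.000
    endloop
  endfacet
  facet normal 0.0000 0.0000 -1.0000
    outer loop
      vertex 1.719 3.710 0.000
      vertex 0.000 9.000 0.000
      vertex 18.000 9.000 0.000
    endloop
  endfacet
  facet normal 0.0000 0.0000 -1.0000
    outer loop
      vertex 6.219 0.440 0.000
      vertex 1.719 3.710 0.000
      vertex 18.000 9.000 0.000
    endloop
  endfacet
  facet normal 0.0000 0.0000 -1.0000
    outer loop
      vertex 11.781 0.440 0.000
      vertex 6.219 0.440 0.000
      vertex 18.000 9.000 0.000
    endloop
  endfacet
  facet normal 0.0000 0.0000 -1.0000
    outer loop
      vertex 16.281 3.710 0.000
      vertex 11.781 0.440 0.000
      vertex 18.000 9.000 0.000
    endloop
  endfacet
  facet normal 0.0000 0.0000 1.0000
    outer loop
      vertex 18.000 9.000 12.000
      vertex 16.281 14.290 12.000
      vertex 11.781 17.560 12.000
    endloop
  endfacet
  facet normal 0.0000 0.0000 1.0000
    outer loop
      vertex 18.000 9.000 12.000
      vertex 11.781 17.560 12.000
      vertex 6.219 17.560 12.000
    endloop
  endfacet
  facet normal 0.0000 0.0000 1.0000
    outer loop
      vertex 18.000 9.000 12.000
      vertex 6.219 17.560 12.000
      vertex 1.719 14.290 12.000
    endloop
  endfacet
  facet normal 0.0000 0.0000 1.0000
    outer loop
      vertex 18.000 9.000 12.000
      vertex 1.719 14.290 12.000
      vertex 0.000 9.000 12.000
    endloop
  endfacet
  facet normal 0.0000 0.0000 1.0000
    outer loop
      vertex 18.000 9.000 12.000
      vertex 0.000 9.000 12.000
      vertex 1.719 3.710 12.000
    endloop
  endfacet
  facet normal 0.0000 0.0000 1.0000
    outer loop
      vertex 18.000 9.000 12.000
      vertex 1.719 3.710 12.000
      vertex 6.219 0.440 12.000
    endloop
  endfacet
  facet normal 0.0000 0.0000 1.0000
    outer loop
      vertex 18.000 9.000 12.000
      vertex 6.219 0.440 12.000
      vertex 11.781 0.440 12.000
    endloop
  endfacet
  facet normal 0.0000 0.0000 1.0000
    outer loop
      vertex 18.000 9.000 12.000
      vertex 11.781 0.440 12.000
      vertex 16.281 3.710 12.000
    endloop
  endfacet
  facet normal 0.9510 0.3090 0.0000
    outer loop
      vertex 18.000 9.000 0.000
      vertex 16.281 14.290 0.000
      vertex 16.281 14.290 12.000
    endloop
  endfacet
  facet normal 0.9510 0.3090 0.0000
    outer loop
      vertex 18.000 9.000 0.000
      vertex 16.281 14.290 12.000
      vertex 18.000 9.000 12.000
    endloop
  endfacet
  facet normal 0.5879 0.8090 0.0000
    outer loop
      vertex 16.281 14.290 0.000
      vertex 11.781 17.560 0.000
      vertex 11.781 17.560 12.000
    endloop
  endfacet
  facet normal 0.5879 0.8090 0.0000
    outer loop
      vertex 16.281 14.290 0.000
      vertex 11.781 17.560 12.000
      vertex 16.281 14.290 12.000
    endloop
  endfacet
  facet normal 0.0000 1.0000 0.0000
    outer loop
      vertex 11.781 17.560 0.000
      vertex 6.219 17.560 0.000
      vertex 6.219 17.560 12.000
    endloop
  endfacet
  facet normal 0.0000 1.0000 0.0000
    outer loop
      vertex 11.781 17.560 0.000
      vertex 6.219 17.560 12.000
      vertex 11.781 17.560 12.000
    endloop
  endfacet
  facet normal -0.5879 0.8090 0.0000
    outer loop
      vertex 6.219 17.560 0.000
      vertex 1.719 14.290 0.000
      vertex 1.719 14.290 12.000
    endloop
  endfacet
  facet normal -0.5879 0.8090 0.0000
    outer loop
      vertex 6.219 17.560 0.000
      vertex 1.719 14.290 12.000
      vertex 6.219 17.560 12.000
    endloop
  endfacet
  facet normal -0.9510 0.3090 0.0000
    outer loop
      vertex 1.719 14.290 0.000
      vertex 0.000 9.000 0.000
      vertex 0.000 9.000 12.000
    endloop
  endfacet
  facet normal -0.9510 0.3090 0.0000
    outer loop
      vertex 1.719 14.290 0.000
      vertex 0.000 9.000 12.000
      vertex 1.719 14.290 12.000
    endloop
  endfacet
  facet normal -0.9510 -0.3090 0.0000
    outer loop
      vertex 0.000 9.000 0.000
      vertex 1.719 3.710 0.000
      vertex 1.719 3.710 12.000
    endloop
  endfacet
  facet normal -0.9510 -0.3090 0.0000
    outer loop
      vertex 0.000 9.000 0.000
      vertex 1.719 3.710 12.000
      vertex 0.000 9.000 12.000
    endloop
  endfacet
  facet normal -0.5879 -0.8090 0.0000
    outer loop
      vertex 1.719 3.710 0.000
      vertex 6.219 0.440 0.000
      vertex 6.219 0.440 12.000
    endloop
  endfacet
  facet normal -0.5879 -0.8090 0.0000
    outer loop
      vertex 1.719 3.710 0.000
      vertex 6.219 0.440 12.000
      vertex 1.719 3.710 12.000
    endloop
  endfacet
  facet normal 0.0000 -1.0000 0.0000
    outer loop
      vertex 6.219 0.440 0.000
      vertex 11.781 0.440 0.000
      vertex 11.781 0.440 12.000
    endloop
  endfacet
  facet normal 0.0000 -1.0000 0.0000
    outer loop
      vertex 6.219 0.440 0.000
      vertex 11.781 0.440 12.000
      vertex 6.219 0.440 12.000
    endloop
  endfacet
  facet normal 0.5879 -0.8090 0.0000
    outer loop
      vertex 11.781 0.440 0.000
      vertex 16.281 3.710 0.000
      vertex 16.281 3.710 12.000
    endloop
  endfacet
  facet normal 0.5879 -0.8090 0.0000
    outer loop
      vertex 11.781 0.440 0.000
      vertex 16.281 3.710 12.000
      vertex 11.781 0.440 12.000
    endloop
  endfacet
  facet normal 0.9510 -0.3090 0.0000
    outer loop
      vertex 16.281 3.710 0.000
      vertex 18.000 9.000 0.000
      vertex 18.000 9.000 12.000
    endloop
  endfacet
  facet normal 0.9510 -0.3090 0.0000
    outer loop
      vertex 16.281 3.710 0.000
      vertex 18.000 9.000 12.000
      vertex 16.281 3.710 12.000
    endloop
  endfacet
endsolid part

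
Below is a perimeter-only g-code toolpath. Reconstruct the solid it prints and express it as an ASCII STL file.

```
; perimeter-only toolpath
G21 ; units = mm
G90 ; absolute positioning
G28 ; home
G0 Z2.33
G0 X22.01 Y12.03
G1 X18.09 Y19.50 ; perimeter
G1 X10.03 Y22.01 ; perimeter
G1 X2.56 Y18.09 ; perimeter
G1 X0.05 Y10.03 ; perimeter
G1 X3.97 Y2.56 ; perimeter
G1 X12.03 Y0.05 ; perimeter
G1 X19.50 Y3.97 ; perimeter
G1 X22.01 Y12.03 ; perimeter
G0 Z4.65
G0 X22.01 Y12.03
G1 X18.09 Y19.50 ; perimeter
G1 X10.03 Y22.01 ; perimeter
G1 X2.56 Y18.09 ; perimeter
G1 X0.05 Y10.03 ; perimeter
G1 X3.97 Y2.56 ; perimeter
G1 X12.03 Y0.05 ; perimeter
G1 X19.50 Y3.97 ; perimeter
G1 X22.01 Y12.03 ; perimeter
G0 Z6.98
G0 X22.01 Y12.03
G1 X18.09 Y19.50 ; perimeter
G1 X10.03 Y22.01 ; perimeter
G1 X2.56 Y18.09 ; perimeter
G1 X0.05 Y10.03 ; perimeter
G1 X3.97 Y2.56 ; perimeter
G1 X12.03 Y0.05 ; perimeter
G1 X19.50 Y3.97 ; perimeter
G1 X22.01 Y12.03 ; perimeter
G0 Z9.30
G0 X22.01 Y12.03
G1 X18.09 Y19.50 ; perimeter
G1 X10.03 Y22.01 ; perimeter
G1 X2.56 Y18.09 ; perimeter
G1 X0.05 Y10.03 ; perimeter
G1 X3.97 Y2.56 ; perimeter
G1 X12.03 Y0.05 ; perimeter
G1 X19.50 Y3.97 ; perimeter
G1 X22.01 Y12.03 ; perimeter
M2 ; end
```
solid part
  facet normal 0.0000 0.0000 -1.0000
    outer loop
      vertex 10.03 22.01 0.00
      vertex 18.09 19.50 0.00
      vertex 22.01 12.03 0.00
    endloop
  endfacet
  facet normal 0.0000 0.0000 -1.0000
    outer loop
      vertex 2.56 18.09 0.00
      vertex 10.03 22.01 0.00
      vertex 22.01 12.03 0.00
    endloop
  endfacet
  facet normal 0.0000 0.0000 -1.0000
    outer loop
      vertex 0.05 10.03 0.00
      vertex 2.56 18.09 0.00
      vertex 22.01 12.03 0.00
    endloop
  endfacet
  facet normal 0.0000 0.0000 -1.0000
    outer loop
      vertex 3.97 2.56 0.00
      vertex 0.05 10.03 0.00
      vertex 22.01 12.03 0.00
    endloop
  endfacet
  facet normal 0.0000 0.0000 -1.0000
    outer loop
      vertex 12.03 0.05 0.00
      vertex 3.97 2.56 0.00
      vertex 22.01 12.03 0.00
    endloop
  endfacet
  facet normal 0.0000 0.0000 -1.0000
    outer loop
      vertex 19.50 3.97 0.00
      vertex 12.03 0.05 0.00
      vertex 22.01 12.03 0.00
    endloop
  endfacet
  facet normal 0.0000 0.0000 1.0000
    outer loop
      vertex 22.01 12.03 9.30
      vertex 18.09 19.50 9.30
      vertex 10.03 22.01 9.30
    endloop
  endfacet
  facet normal 0.0000 0.0000 1.0000
    outer loop
      vertex 22.01 12.03 9.30
      vertex 10.03 22.01 9.30
      vertex 2.56 18.09 9.30
    endloop
  endfacet
  facet normal 0.0000 0.0000 1.0000
    outer loop
      vertex 22.01 12.03 9.30
      vertex 2.56 18.09 9.30
      vertex 0.05 10.03 9.30
    endloop
  endfacet
  facet normal 0.0000 0.0000 1.0000
    outer loop
      vertex 22.01 12.03 9.30
      vertex 0.05 10.03 9.30
      vertex 3.97 2.56 9.30
    endloop
  endfacet
  facet normal 0.0000 0.0000 1.0000
    outer loop
      vertex 22.01 12.03 9.30
      vertex 3.97 2.56 9.30
      vertex 12.03 0.05 9.30
    endloop
  endfacet
  facet normal 0.0000 0.0000 1.0000
    outer loop
      vertex 22.01 12.03 9.30
      vertex 12.03 0.05 9.30
      vertex 19.50 3.97 9.30
    endloop
  endfacet
  facet normal 0.8855 0.4647 0.0000
    outer loop
      vertex 22.01 12.03 0.00
      vertex 18.09 19.50 0.00
      vertex 18.09 19.50 9.30
    endloop
  endfacet
  facet normal 0.8855 0.4647 0.0000
    outer loop
      vertex 22.01 12.03 0.00
      vertex 18.09 19.50 9.30
      vertex 22.01 12.03 9.30
    endloop
  endfacet
  facet normal 0.2973 0.9548 0.0000
    outer loop
      vertex 18.09 19.50 0.00
      vertex 10.03 22.01 0.00
      vertex 10.03 22.01 9.30
    endloop
  endfacet
  facet normal 0.2973 0.9548 0.0000
    outer loop
      vertex 18.09 19.50 0.00
      vertex 10.03 22.01 9.30
      vertex 18.09 19.50 9.30
    endloop
  endfacet
  facet normal -0.4647 0.8855 0.0000
    outer loop
      vertex 10.03 22.01 0.00
      vertex 2.56 18.09 0.00
      vertex 2.56 18.09 9.30
    endloop
  endfacet
  facet normal -0.4647 0.8855 0.0000
    outer loop
      vertex 10.03 22.01 0.00
      vertex 2.56 18.09 9.30
      vertex 10.03 22.01 9.30
    endloop
  endfacet
  facet normal -0.9548 0.2973 0.0000
    outer loop
      vertex 2.56 18.09 0.00
      vertex 0.05 10.03 0.00
      vertex 0.05 10.03 9.30
    endloop
  endfacet
  facet normal -0.9548 0.2973 0.0000
    outer loop
      vertex 2.56 18.09 0.00
      vertex 0.05 10.03 9.30
      vertex 2.56 18.09 9.30
    endloop
  endfacet
  facet normal -0.8855 -0.4647 0.0000
    outer loop
      vertex 0.05 10.03 0.00
      vertex 3.97 2.56 0.00
      vertex 3.97 2.56 9.30
    endloop
  endfacet
  facet normal -0.8855 -0.4647 0.0000
    outer loop
      vertex 0.05 10.03 0.00
      vertex 3.97 2.56 9.30
      vertex 0.05 10.03 9.30
    endloop
  endfacet
  facet normal -0.2973 -0.9548 0.0000
    outer loop
      vertex 3.97 2.56 0.00
      vertex 12.03 0.05 0.00
      vertex 12.03 0.05 9.30
    endloop
  endfacet
  facet normal -0.2973 -0.9548 0.0000
    outer loop
      vertex 3.97 2.56 0.00
      vertex 12.03 0.05 9.30
      vertex 3.97 2.56 9.30
    endloop
  endfacet
  facet normal 0.4647 -0.8855 0.0000
    outer loop
      vertex 12.03 0.05 0.00
      vertex 19.50 3.97 0.00
      vertex 19.50 3.97 9.30
    endloop
  endfacet
  facet normal 0.4647 -0.8855 0.0000
    outer loop
      vertex 12.03 0.05 0.00
      vertex 19.50 3.97 9.30
      vertex 12.03 0.05 9.30
    endloop
  endfacet
  facet normal 0.9548 -0.2973 0.0000
    outer loop
      vertex 19.50 3.97 0.00
      vertex 22.01 12.03 0.00
      vertex 22.01 12.03 9.30
    endloop
  endfacet
  facet normal 0.9548 -0.2973 0.0000
    outer loop
      vertex 19.50 3.97 0.00
      vertex 22.01 12.03 9.30
      vertex 19.50 3.97 9.30
    endloop
  endfacet
endsolid part

The G0 Z moves step by Δz≈2.33 mm. Every layer's G1 loop is the same polygon, so the solid is a straight extrusion of it from z=0 to z≈9.3. Closing with flat bottom and top caps and triangulating gives 28 facets — a regular 8-sided prism (a cylinder approximated with 8 flat sides), circumscribed radius ≈ 11 mm, height ≈ 9.3 mm.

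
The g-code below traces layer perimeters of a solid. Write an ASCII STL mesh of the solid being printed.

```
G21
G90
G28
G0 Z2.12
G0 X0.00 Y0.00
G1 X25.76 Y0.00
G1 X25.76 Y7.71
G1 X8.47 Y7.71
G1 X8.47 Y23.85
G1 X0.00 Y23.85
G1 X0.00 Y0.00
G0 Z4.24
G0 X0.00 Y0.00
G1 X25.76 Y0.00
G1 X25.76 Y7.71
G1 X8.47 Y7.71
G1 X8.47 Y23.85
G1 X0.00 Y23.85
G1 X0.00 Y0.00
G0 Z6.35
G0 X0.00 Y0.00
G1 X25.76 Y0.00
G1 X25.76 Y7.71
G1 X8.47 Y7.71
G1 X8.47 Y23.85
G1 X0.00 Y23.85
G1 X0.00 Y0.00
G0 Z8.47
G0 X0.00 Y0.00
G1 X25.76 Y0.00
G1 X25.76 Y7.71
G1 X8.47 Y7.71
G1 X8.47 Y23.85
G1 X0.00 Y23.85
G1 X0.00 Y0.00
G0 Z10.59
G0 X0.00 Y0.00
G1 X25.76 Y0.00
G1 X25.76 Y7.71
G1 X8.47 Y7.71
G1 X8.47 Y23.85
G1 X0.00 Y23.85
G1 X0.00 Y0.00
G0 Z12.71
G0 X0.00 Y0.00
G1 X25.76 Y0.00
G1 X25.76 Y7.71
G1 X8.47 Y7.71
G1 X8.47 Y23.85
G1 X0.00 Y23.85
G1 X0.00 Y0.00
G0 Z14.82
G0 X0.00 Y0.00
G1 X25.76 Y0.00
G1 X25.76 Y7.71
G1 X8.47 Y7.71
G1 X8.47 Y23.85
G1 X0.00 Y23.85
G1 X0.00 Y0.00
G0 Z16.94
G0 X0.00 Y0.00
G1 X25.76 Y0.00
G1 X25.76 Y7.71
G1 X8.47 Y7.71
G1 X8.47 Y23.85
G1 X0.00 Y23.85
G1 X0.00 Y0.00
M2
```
solid part
  facet normal 0.0000 0.0000 -1.0000
    outer loop
      vertex 25.76 7.71 0.00
      vertex 25.76 0.00 0.00
      vertex 0.00 0.00 0.00
    endloop
  endfacet
  facet normal 0.0000 0.0000 -1.0000
    outer loop
      vertex 8.47 7.71 0.00
      vertex 25.76 7.71 0.00
      vertex 0.00 0.00 0.00
    endloop
  endfacet
  facet normal 0.0000 0.0000 -1.0000
    outer loop
      vertex 8.47 23.85 0.00
      vertex 8.47 7.71 0.00
      vertex 0.00 0.00 0.00
    endloop
  endfacet
  facet normal 0.0000 0.0000 -1.0000
    outer loop
      vertex 0.00 23.85 0.00
      vertex 8.47 23.85 0.00
      vertex 0.00 0.00 0.00
    endloop
  endfacet
  facet normal 0.0000 0.0000 1.0000
    outer loop
      vertex 0.00 0.00 16.94
      vertex 25.76 0.00 16.94
      vertex 25.76 7.71 16.94
    endloop
  endfacet
  facet normal 0.0000 0.0000 1.0000
    outer loop
      vertex 0.00 0.00 16.94
      vertex 25.76 7.71 16.94
      vertex 8.47 7.71 16.94
    endloop
  endfacet
  facet normal 0.0000 0.0000 1.0000
    outer loop
      vertex 0.00 0.00 16.94
      vertex 8.47 7.71 16.94
      vertex 8.47 23.85 16.94
    endloop
  endfacet
  facet normal 0.0000 0.0000 1.0000
    outer loop
      vertex 0.00 0.00 16.94
      vertex 8.47 23.85 16.94
      vertex 0.00 23.85 16.94
    endloop
  endfacet
  facet normal 0.0000 -1.0000 0.0000
    outer loop
      vertex 0.00 0.00 0.00
      vertex 25.76 0.00 0.00
      vertex 25.76 0.00 16.94
    endloop
  endfacet
  facet normal 0.0000 -1.0000 0.0000
    outer loop
      vertex 0.00 0.00 0.00
      vertex 25.76 0.00 16.94
      vertex 0.00 0.00 16.94
    endloop
  endfacet
  facet normal 1.0000 0.0000 0.0000
    outer loop
      vertex 25.76 0.00 0.00
      vertex 25.76 7.71 0.00
      vertex 25.76 7.71 16.94
    endloop
  endfacet
  facet normal 1.0000 0.0000 0.0000
    outer loop
      vertex 25.76 0.00 0.00
      vertex 25.76 7.71 16.94
      vertex 25.76 0.00 16.94
    endloop
  endfacet
  facet normal 0.0000 1.0000 0.0000
    outer loop
      vertex 25.76 7.71 0.00
      vertex 8.47 7.71 0.00
      vertex 8.47 7.71 16.94
    endloop
  endfacet
  facet normal 0.0000 1.0000 0.0000
    outer loop
      vertex 25.76 7.71 0.00
      vertex 8.47 7.71 16.94
      vertex 25.76 7.71 16.94
    endloop
  endfacet
  facet normal 1.0000 0.0000 0.0000
    outer loop
      vertex 8.47 7.71 0.00
      vertex 8.47 23.85 0.00
      vertex 8.47 23.85 16.94
    endloop
  endfacet
  facet normal 1.0000 0.0000 0.0000
    outer loop
      vertex 8.47 7.71 0.00
      vertex 8.47 23.85 16.94
      vertex 8.47 7.71 16.94
    endloop
  endfacet
  facet normal 0.0000 1.0000 0.0000
    outer loop
      vertex 8.47 23.85 0.00
      vertex 0.00 23.85 0.00
      vertex 0.00 23.85 16.94
    endloop
  endfacet
  facet normal 0.0000 1.0000 0.0000
    outer loop
      vertex 8.47 23.85 0.00
      vertex 0.00 23.85 16.94
      vertex 8.47 23.85 16.94
    endloop
  endfacet
  facet normal -1.0000 0.0000 0.0000
    outer loop
      vertex 0.00 23.85 0.00
      vertex 0.00 0.00 0.00
      vertex 0.00 0.00 16.94
    endloop
  endfacet
  facet normal -1.0000 0.0000 0.0000
    outer loop
      vertex 0.00 23.85 0.00
      vertex 0.00 0.00 16.94
      vertex 0.00 23.85 16.94
    endloop
  endfacet
endsolid part

The G0 Z moves step by Δz≈2.12 mm. Every layer's G1 loop is the same polygon, so the solid is a straight extrusion of it from z=0 to z≈16.9. Closing with flat bottom and top caps and triangulating gives 20 facets — an L-shaped prism: outer 25.8 × 23.9 mm, arm thicknesses ≈ 7.71 mm (horizontal) and 8.47 mm (vertical), extruded 16.9 mm in z.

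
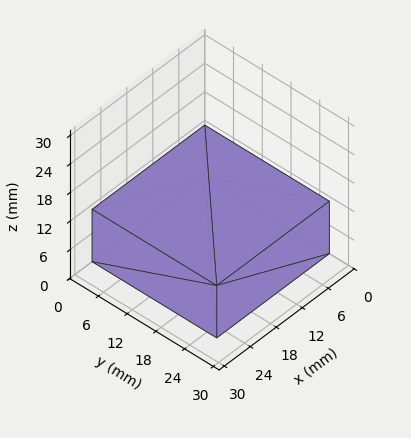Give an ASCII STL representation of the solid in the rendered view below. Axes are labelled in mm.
Reading the render: the shape is a rectangular box, roughly 26 × 26 mm footprint and 11 mm tall (dimensions read to the nearest mm from the axis ticks). For the STL, each face is triangulated and given an outward normal.

solid part
  facet normal 0.0000 0.0000 -1.0000
    outer loop
      vertex 26.0 26.0 0.0
      vertex 26.0 0.0 0.0
      vertex 0.0 0.0 0.0
    endloop
  endfacet
  facet normal 0.0000 0.0000 -1.0000
    outer loop
      vertex 0.0 26.0 0.0
      vertex 26.0 26.0 0.0
      vertex 0.0 0.0 0.0
    endloop
  endfacet
  facet normal 0.0000 0.0000 1.0000
    outer loop
      vertex 0.0 0.0 11.0
      vertex 26.0 0.0 11.0
      vertex 26.0 26.0 11.0
    endloop
  endfacet
  facet normal 0.0000 0.0000 1.0000
    outer loop
      vertex 0.0 0.0 11.0
      vertex 26.0 26.0 11.0
      vertex 0.0 26.0 11.0
    endloop
  endfacet
  facet normal 0.0000 -1.0000 0.0000
    outer loop
      vertex 0.0 0.0 0.0
      vertex 26.0 0.0 0.0
      vertex 26.0 0.0 11.0
    endloop
  endfacet
  facet normal 0.0000 -1.0000 0.0000
    outer loop
      vertex 0.0 0.0 0.0
      vertex 26.0 0.0 11.0
      vertex 0.0 0.0 11.0
    endloop
  endfacet
  facet normal 0.0000 1.0000 0.0000
    outer loop
      vertex 26.0 26.0 11.0
      vertex 26.0 26.0 0.0
      vertex 0.0 26.0 0.0
    endloop
  endfacet
  facet normal 0.0000 1.0000 0.0000
    outer loop
      vertex 0.0 26.0 11.0
      vertex 26.0 26.0 11.0
      vertex 0.0 26.0 0.0
    endloop
  endfacet
  facet normal -1.0000 0.0000 0.0000
    outer loop
      vertex 0.0 26.0 11.0
      vertex 0.0 26.0 0.0
      vertex 0.0 0.0 0.0
    endloop
  endfacet
  facet normal -1.0000 0.0000 0.0000
    outer loop
      vertex 0.0 0.0 11.0
      vertex 0.0 26.0 11.0
      vertex 0.0 0.0 0.0
    endloop
  endfacet
  facet normal 1.0000 0.0000 0.0000
    outer loop
      vertex 26.0 0.0 0.0
      vertex 26.0 26.0 0.0
      vertex 26.0 26.0 11.0
    endloop
  endfacet
  facet normal 1.0000 0.0000 0.0000
    outer loop
      vertex 26.0 0.0 0.0
      vertex 26.0 26.0 11.0
      vertex 26.0 0.0 11.0
    endloop
  endfacet
endsolid part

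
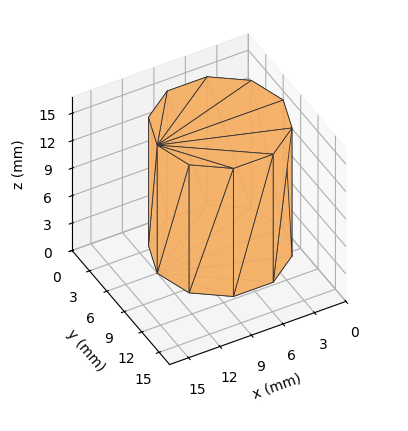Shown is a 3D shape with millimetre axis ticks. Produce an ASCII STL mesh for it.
Reading the render: the shape is a regular 10-sided prism (a cylinder approximated with 10 flat sides), circumscribed radius ≈ 6 mm, height ≈ 14 mm (dimensions read to the nearest mm from the axis ticks). For the STL, each face is triangulated and given an outward normal.

solid part
  facet normal 0.0000 0.0000 -1.0000
    outer loop
      vertex 7.9 11.7 0.0
      vertex 10.9 9.5 0.0
      vertex 12.0 6.0 0.0
    endloop
  endfacet
  facet normal 0.0000 0.0000 -1.0000
    outer loop
      vertex 4.1 11.7 0.0
      vertex 7.9 11.7 0.0
      vertex 12.0 6.0 0.0
    endloop
  endfacet
  facet normal 0.0000 0.0000 -1.0000
    outer loop
      vertex 1.1 9.5 0.0
      vertex 4.1 11.7 0.0
      vertex 12.0 6.0 0.0
    endloop
  endfacet
  facet normal 0.0000 0.0000 -1.0000
    outer loop
      vertex 0.0 6.0 0.0
      vertex 1.1 9.5 0.0
      vertex 12.0 6.0 0.0
    endloop
  endfacet
  facet normal 0.0000 0.0000 -1.0000
    outer loop
      vertex 1.1 2.5 0.0
      vertex 0.0 6.0 0.0
      vertex 12.0 6.0 0.0
    endloop
  endfacet
  facet normal 0.0000 0.0000 -1.0000
    outer loop
      vertex 4.1 0.3 0.0
      vertex 1.1 2.5 0.0
      vertex 12.0 6.0 0.0
    endloop
  endfacet
  facet normal 0.0000 0.0000 -1.0000
    outer loop
      vertex 7.9 0.3 0.0
      vertex 4.1 0.3 0.0
      vertex 12.0 6.0 0.0
    endloop
  endfacet
  facet normal 0.0000 0.0000 -1.0000
    outer loop
      vertex 10.9 2.5 0.0
      vertex 7.9 0.3 0.0
      vertex 12.0 6.0 0.0
    endloop
  endfacet
  facet normal 0.0000 0.0000 1.0000
    outer loop
      vertex 12.0 6.0 14.0
      vertex 10.9 9.5 14.0
      vertex 7.9 11.7 14.0
    endloop
  endfacet
  facet normal 0.0000 0.0000 1.0000
    outer loop
      vertex 12.0 6.0 14.0
      vertex 7.9 11.7 14.0
      vertex 4.1 11.7 14.0
    endloop
  endfacet
  facet normal 0.0000 0.0000 1.0000
    outer loop
      vertex 12.0 6.0 14.0
      vertex 4.1 11.7 14.0
      vertex 1.1 9.5 14.0
    endloop
  endfacet
  facet normal 0.0000 0.0000 1.0000
    outer loop
      vertex 12.0 6.0 14.0
      vertex 1.1 9.5 14.0
      vertex 0.0 6.0 14.0
    endloop
  endfacet
  facet normal 0.0000 0.0000 1.0000
    outer loop
      vertex 12.0 6.0 14.0
      vertex 0.0 6.0 14.0
      vertex 1.1 2.5 14.0
    endloop
  endfacet
  facet normal 0.0000 0.0000 1.0000
    outer loop
      vertex 12.0 6.0 14.0
      vertex 1.1 2.5 14.0
      vertex 4.1 0.3 14.0
    endloop
  endfacet
  facet normal 0.0000 0.0000 1.0000
    outer loop
      vertex 12.0 6.0 14.0
      vertex 4.1 0.3 14.0
      vertex 7.9 0.3 14.0
    endloop
  endfacet
  facet normal 0.0000 0.0000 1.0000
    outer loop
      vertex 12.0 6.0 14.0
      vertex 7.9 0.3 14.0
      vertex 10.9 2.5 14.0
    endloop
  endfacet
  facet normal 0.9540 0.2998 0.0000
    outer loop
      vertex 12.0 6.0 0.0
      vertex 10.9 9.5 0.0
      vertex 10.9 9.5 14.0
    endloop
  endfacet
  facet normal 0.9540 0.2998 0.0000
    outer loop
      vertex 12.0 6.0 0.0
      vertex 10.9 9.5 14.0
      vertex 12.0 6.0 14.0
    endloop
  endfacet
  facet normal 0.5914 0.8064 0.0000
    outer loop
      vertex 10.9 9.5 0.0
      vertex 7.9 11.7 0.0
      vertex 7.9 11.7 14.0
    endloop
  endfacet
  facet normal 0.5914 0.8064 0.0000
    outer loop
      vertex 10.9 9.5 0.0
      vertex 7.9 11.7 14.0
      vertex 10.9 9.5 14.0
    endloop
  endfacet
  facet normal 0.0000 1.0000 0.0000
    outer loop
      vertex 7.9 11.7 0.0
      vertex 4.1 11.7 0.0
      vertex 4.1 11.7 14.0
    endloop
  endfacet
  facet normal 0.0000 1.0000 0.0000
    outer loop
      vertex 7.9 11.7 0.0
      vertex 4.1 11.7 14.0
      vertex 7.9 11.7 14.0
    endloop
  endfacet
  facet normal -0.5914 0.8064 0.0000
    outer loop
      vertex 4.1 11.7 0.0
      vertex 1.1 9.5 0.0
      vertex 1.1 9.5 14.0
    endloop
  endfacet
  facet normal -0.5914 0.8064 0.0000
    outer loop
      vertex 4.1 11.7 0.0
      vertex 1.1 9.5 14.0
      vertex 4.1 11.7 14.0
    endloop
  endfacet
  facet normal -0.9540 0.2998 0.0000
    outer loop
      vertex 1.1 9.5 0.0
      vertex 0.0 6.0 0.0
      vertex 0.0 6.0 14.0
    endloop
  endfacet
  facet normal -0.9540 0.2998 0.0000
    outer loop
      vertex 1.1 9.5 0.0
      vertex 0.0 6.0 14.0
      vertex 1.1 9.5 14.0
    endloop
  endfacet
  facet normal -0.9540 -0.2998 0.0000
    outer loop
      vertex 0.0 6.0 0.0
      vertex 1.1 2.5 0.0
      vertex 1.1 2.5 14.0
    endloop
  endfacet
  facet normal -0.9540 -0.2998 0.0000
    outer loop
      vertex 0.0 6.0 0.0
      vertex 1.1 2.5 14.0
      vertex 0.0 6.0 14.0
    endloop
  endfacet
  facet normal -0.5914 -0.8064 0.0000
    outer loop
      vertex 1.1 2.5 0.0
      vertex 4.1 0.3 0.0
      vertex 4.1 0.3 14.0
    endloop
  endfacet
  facet normal -0.5914 -0.8064 0.0000
    outer loop
      vertex 1.1 2.5 0.0
      vertex 4.1 0.3 14.0
      vertex 1.1 2.5 14.0
    endloop
  endfacet
  facet normal 0.0000 -1.0000 0.0000
    outer loop
      vertex 4.1 0.3 0.0
      vertex 7.9 0.3 0.0
      vertex 7.9 0.3 14.0
    endloop
  endfacet
  facet normal 0.0000 -1.0000 0.0000
    outer loop
      vertex 4.1 0.3 0.0
      vertex 7.9 0.3 14.0
      vertex 4.1 0.3 14.0
    endloop
  endfacet
  facet normal 0.5914 -0.8064 0.0000
    outer loop
      vertex 7.9 0.3 0.0
      vertex 10.9 2.5 0.0
      vertex 10.9 2.5 14.0
    endloop
  endfacet
  facet normal 0.5914 -0.8064 0.0000
    outer loop
      vertex 7.9 0.3 0.0
      vertex 10.9 2.5 14.0
      vertex 7.9 0.3 14.0
    endloop
  endfacet
  facet normal 0.9540 -0.2998 0.0000
    outer loop
      vertex 10.9 2.5 0.0
      vertex 12.0 6.0 0.0
      vertex 12.0 6.0 14.0
    endloop
  endfacet
  facet normal 0.9540 -0.2998 0.0000
    outer loop
      vertex 10.9 2.5 0.0
      vertex 12.0 6.0 14.0
      vertex 10.9 2.5 14.0
    endloop
  endfacet
endsolid part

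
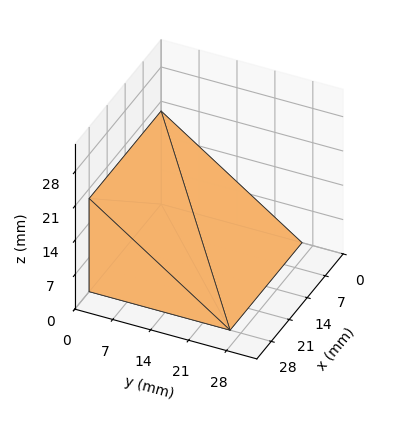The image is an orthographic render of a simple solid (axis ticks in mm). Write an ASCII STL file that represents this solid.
Reading the render: the shape is a wedge (ramp): 28 × 26 mm base, rising to 19 mm along the y=0 edge and sloping linearly to z=0 at y=26 (dimensions read to the nearest mm from the axis ticks). For the STL, each face is triangulated and given an outward normal.

solid part
  facet normal 0.0000 0.0000 -1.0000
    outer loop
      vertex 28.000 26.000 0.000
      vertex 28.000 0.000 0.000
      vertex 0.000 0.000 0.000
    endloop
  endfacet
  facet normal 0.0000 0.0000 -1.0000
    outer loop
      vertex 0.000 26.000 0.000
      vertex 28.000 26.000 0.000
      vertex 0.000 0.000 0.000
    endloop
  endfacet
  facet normal 0.0000 -1.0000 0.0000
    outer loop
      vertex 0.000 0.000 0.000
      vertex 28.000 0.000 0.000
      vertex 28.000 0.000 19.000
    endloop
  endfacet
  facet normal 0.0000 -1.0000 0.0000
    outer loop
      vertex 0.000 0.000 0.000
      vertex 28.000 0.000 19.000
      vertex 0.000 0.000 19.000
    endloop
  endfacet
  facet normal 0.0000 0.5900 0.8074
    outer loop
      vertex 0.000 0.000 19.000
      vertex 28.000 0.000 19.000
      vertex 28.000 26.000 0.000
    endloop
  endfacet
  facet normal 0.0000 0.5900 0.8074
    outer loop
      vertex 0.000 0.000 19.000
      vertex 28.000 26.000 0.000
      vertex 0.000 26.000 0.000
    endloop
  endfacet
  facet normal -1.0000 0.0000 0.0000
    outer loop
      vertex 0.000 0.000 19.000
      vertex 0.000 26.000 0.000
      vertex 0.000 0.000 0.000
    endloop
  endfacet
  facet normal 1.0000 0.0000 0.0000
    outer loop
      vertex 28.000 0.000 0.000
      vertex 28.000 26.000 0.000
      vertex 28.000 0.000 19.000
    endloop
  endfacet
endsolid part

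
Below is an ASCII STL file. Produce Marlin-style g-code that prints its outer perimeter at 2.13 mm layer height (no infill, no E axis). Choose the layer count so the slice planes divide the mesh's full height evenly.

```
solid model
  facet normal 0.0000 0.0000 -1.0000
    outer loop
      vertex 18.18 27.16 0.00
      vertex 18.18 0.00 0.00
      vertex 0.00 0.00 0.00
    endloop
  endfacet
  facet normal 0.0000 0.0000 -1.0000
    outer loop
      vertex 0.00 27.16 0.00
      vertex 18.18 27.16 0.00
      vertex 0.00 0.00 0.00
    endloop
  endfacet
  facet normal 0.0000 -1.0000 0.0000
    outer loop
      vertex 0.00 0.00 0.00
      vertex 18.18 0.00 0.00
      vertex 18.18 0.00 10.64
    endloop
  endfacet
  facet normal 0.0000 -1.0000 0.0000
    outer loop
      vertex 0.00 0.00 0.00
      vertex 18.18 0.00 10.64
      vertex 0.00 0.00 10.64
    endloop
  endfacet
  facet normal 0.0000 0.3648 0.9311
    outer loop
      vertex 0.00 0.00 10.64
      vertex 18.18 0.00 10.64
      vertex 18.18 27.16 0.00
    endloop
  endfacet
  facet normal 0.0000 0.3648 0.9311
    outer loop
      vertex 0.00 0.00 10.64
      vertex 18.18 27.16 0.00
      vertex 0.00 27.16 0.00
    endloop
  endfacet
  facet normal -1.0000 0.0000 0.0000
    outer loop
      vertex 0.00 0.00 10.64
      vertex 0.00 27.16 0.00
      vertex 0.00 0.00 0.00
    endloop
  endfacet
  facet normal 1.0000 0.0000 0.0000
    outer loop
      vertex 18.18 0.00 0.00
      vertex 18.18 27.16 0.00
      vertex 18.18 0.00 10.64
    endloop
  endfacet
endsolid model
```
; perimeter-only toolpath
G21 ; units = mm
G90 ; absolute positioning
G28 ; home
; layer 1
G0 Z2.13
G0 X0.00 Y0.00
G1 X18.18 Y0.00
G1 X18.18 Y21.73
G1 X0.00 Y21.73
G1 X0.00 Y0.00
; layer 2
G0 Z4.26
G0 X0.00 Y0.00
G1 X18.18 Y0.00
G1 X18.18 Y16.30
G1 X0.00 Y16.30
G1 X0.00 Y0.00
; layer 3
G0 Z6.38
G0 X0.00 Y0.00
G1 X18.18 Y0.00
G1 X18.18 Y10.86
G1 X0.00 Y10.86
G1 X0.00 Y0.00
; layer 4
G0 Z8.51
G0 X0.00 Y0.00
G1 X18.18 Y0.00
G1 X18.18 Y5.43
G1 X0.00 Y5.43
G1 X0.00 Y0.00
M2 ; end

The solid is a wedge (ramp): 18.2 × 27.2 mm base, rising to 10.6 mm along the y=0 edge and sloping linearly to z=0 at y=27.2. Slicing at Δz = 2.13 mm — 5 equal slices spanning the solid's height, so layer i sits at z = i·h/5 — gives 4 non-empty perimeters. Each is a 4-segment closed polygon; G0 lifts to the layer z and rapids to the start vertex, then G1 traces the edges. The cross-section shrinks linearly with z (the slice at the apex is degenerate and omitted).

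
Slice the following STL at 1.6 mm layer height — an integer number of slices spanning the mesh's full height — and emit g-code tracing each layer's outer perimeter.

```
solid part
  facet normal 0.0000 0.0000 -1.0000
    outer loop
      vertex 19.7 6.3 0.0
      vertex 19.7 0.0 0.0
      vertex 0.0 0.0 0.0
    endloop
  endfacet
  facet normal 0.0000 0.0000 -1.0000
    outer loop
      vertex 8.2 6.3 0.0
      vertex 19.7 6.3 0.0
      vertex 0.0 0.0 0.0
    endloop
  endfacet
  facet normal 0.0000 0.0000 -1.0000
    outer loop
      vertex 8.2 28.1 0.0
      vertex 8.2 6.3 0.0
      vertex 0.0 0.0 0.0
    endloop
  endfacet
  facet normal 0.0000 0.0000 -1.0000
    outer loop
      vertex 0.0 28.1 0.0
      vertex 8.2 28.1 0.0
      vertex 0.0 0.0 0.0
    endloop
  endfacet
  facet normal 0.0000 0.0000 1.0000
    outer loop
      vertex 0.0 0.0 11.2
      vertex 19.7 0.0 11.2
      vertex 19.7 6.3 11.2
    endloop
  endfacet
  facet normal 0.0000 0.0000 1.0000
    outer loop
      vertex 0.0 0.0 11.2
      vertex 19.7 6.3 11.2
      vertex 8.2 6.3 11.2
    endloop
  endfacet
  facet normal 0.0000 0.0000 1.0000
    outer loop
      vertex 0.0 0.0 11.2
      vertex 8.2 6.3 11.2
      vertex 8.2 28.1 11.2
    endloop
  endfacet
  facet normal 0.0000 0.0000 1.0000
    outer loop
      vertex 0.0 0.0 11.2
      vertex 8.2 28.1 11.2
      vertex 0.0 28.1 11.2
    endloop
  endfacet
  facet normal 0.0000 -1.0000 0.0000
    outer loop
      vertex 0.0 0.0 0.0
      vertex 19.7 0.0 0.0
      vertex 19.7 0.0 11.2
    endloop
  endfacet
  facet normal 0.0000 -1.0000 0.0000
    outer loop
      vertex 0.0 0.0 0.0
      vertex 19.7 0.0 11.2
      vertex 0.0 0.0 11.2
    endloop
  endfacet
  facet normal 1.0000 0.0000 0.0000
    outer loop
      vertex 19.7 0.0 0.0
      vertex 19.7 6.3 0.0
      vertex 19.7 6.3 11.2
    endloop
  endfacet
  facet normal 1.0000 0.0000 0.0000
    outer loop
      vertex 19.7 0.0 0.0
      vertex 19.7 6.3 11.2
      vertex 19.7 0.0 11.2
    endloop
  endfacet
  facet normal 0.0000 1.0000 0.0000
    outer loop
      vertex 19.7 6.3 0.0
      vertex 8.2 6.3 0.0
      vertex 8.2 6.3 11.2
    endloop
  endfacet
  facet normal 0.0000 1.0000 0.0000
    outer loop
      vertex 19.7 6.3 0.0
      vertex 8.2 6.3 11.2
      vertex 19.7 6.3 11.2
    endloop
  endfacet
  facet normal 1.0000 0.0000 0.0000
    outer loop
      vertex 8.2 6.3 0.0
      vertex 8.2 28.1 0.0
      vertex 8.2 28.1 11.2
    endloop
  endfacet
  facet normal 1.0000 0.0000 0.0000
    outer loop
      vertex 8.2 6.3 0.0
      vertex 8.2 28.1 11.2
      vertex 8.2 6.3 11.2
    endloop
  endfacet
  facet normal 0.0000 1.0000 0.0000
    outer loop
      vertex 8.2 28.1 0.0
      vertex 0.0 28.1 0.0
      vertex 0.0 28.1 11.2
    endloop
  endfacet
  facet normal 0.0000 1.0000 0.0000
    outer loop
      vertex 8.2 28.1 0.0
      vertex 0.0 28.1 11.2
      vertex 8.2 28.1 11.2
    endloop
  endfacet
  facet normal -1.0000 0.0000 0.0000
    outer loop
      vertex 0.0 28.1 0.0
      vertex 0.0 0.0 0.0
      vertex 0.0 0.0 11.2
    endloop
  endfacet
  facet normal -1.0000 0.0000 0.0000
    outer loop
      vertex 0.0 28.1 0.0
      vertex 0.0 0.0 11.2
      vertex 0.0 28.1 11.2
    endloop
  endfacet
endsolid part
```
; perimeter-only toolpath
G21 ; units = mm
G90 ; absolute positioning
G28 ; home
; layer 1
G0 Z1.6
G0 X0.0 Y0.0
G1 X19.7 Y0.0
G1 X19.7 Y6.3
G1 X8.2 Y6.3
G1 X8.2 Y28.1
G1 X0.0 Y28.1
G1 X0.0 Y0.0
; layer 2
G0 Z3.2
G0 X0.0 Y0.0
G1 X19.7 Y0.0
G1 X19.7 Y6.3
G1 X8.2 Y6.3
G1 X8.2 Y28.1
G1 X0.0 Y28.1
G1 X0.0 Y0.0
; layer 3
G0 Z4.8
G0 X0.0 Y0.0
G1 X19.7 Y0.0
G1 X19.7 Y6.3
G1 X8.2 Y6.3
G1 X8.2 Y28.1
G1 X0.0 Y28.1
G1 X0.0 Y0.0
; layer 4
G0 Z6.4
G0 X0.0 Y0.0
G1 X19.7 Y0.0
G1 X19.7 Y6.3
G1 X8.2 Y6.3
G1 X8.2 Y28.1
G1 X0.0 Y28.1
G1 X0.0 Y0.0
; layer 5
G0 Z8.0
G0 X0.0 Y0.0
G1 X19.7 Y0.0
G1 X19.7 Y6.3
G1 X8.2 Y6.3
G1 X8.2 Y28.1
G1 X0.0 Y28.1
G1 X0.0 Y0.0
; layer 6
G0 Z9.6
G0 X0.0 Y0.0
G1 X19.7 Y0.0
G1 X19.7 Y6.3
G1 X8.2 Y6.3
G1 X8.2 Y28.1
G1 X0.0 Y28.1
G1 X0.0 Y0.0
; layer 7
G0 Z11.2
G0 X0.0 Y0.0
G1 X19.7 Y0.0
G1 X19.7 Y6.3
G1 X8.2 Y6.3
G1 X8.2 Y28.1
G1 X0.0 Y28.1
G1 X0.0 Y0.0
M2 ; end

The solid is an L-shaped prism: outer 19.7 × 28.1 mm, arm thicknesses ≈ 6.3 mm (horizontal) and 8.2 mm (vertical), extruded 11.2 mm in z. Slicing at Δz = 1.6 mm — 7 equal slices spanning the solid's height, so layer i sits at z = i·h/7 — gives 7 non-empty perimeters. Each is a 6-segment closed polygon; G0 lifts to the layer z and rapids to the start vertex, then G1 traces the edges.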